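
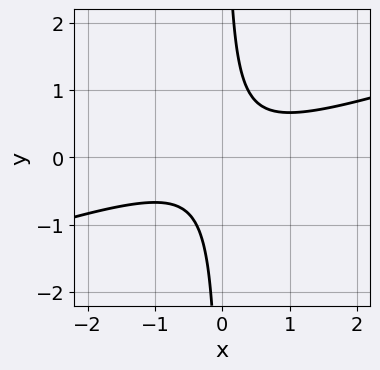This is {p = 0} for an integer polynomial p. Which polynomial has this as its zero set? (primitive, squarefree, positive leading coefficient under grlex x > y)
x^2 - 3*x*y + 1

First, deg p = 2. No degree-1 curve has this shape.
Then, from the axis intercepts and sections: it misses every integer gridline on the x-axis; the curve avoids every integer y-axis point in the box.
Finally, fitting integer coefficients to these (and the overall shape) gives p.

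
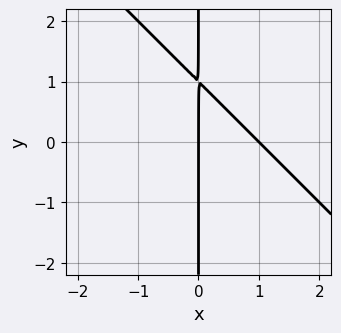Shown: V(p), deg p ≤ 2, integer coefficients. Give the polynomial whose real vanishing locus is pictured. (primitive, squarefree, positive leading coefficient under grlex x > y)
x^2 + x*y - x

The degree is 2 — no degree-1 curve has this shape.
From the axis intercepts and sections: among the integer gridlines, it crosses the x-axis at x ∈ {0, 1}; the visible y-axis segment lies entirely on the curve.
Fitting integer coefficients to these (and the overall shape) gives p.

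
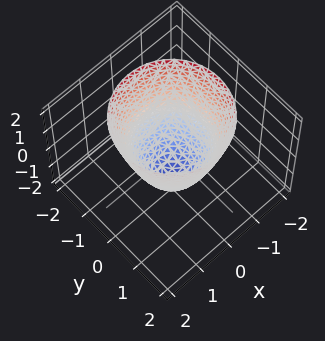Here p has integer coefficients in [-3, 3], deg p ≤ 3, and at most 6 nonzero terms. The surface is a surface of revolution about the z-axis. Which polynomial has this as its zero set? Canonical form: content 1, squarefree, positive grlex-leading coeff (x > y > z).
3*x^2 + 3*y^2 - 2*z - 3

First, deg p = 2. The shape is more complex than any degree-1 surface.
Next, symmetries: the z-axis is an axis of rotation, so x and y enter only as x² + y².
Next, reading off the gridlines: a circular section at z = -1 has radius between 0 and 1; among the integer gridlines, it crosses the x-axis at x ∈ {-1, 1}.
Finally, assembling these constraints gives the stated polynomial. Check: (0, 1, 0) on the y-axis lies on the surface, and p(0, 1, 0) = 0. ✓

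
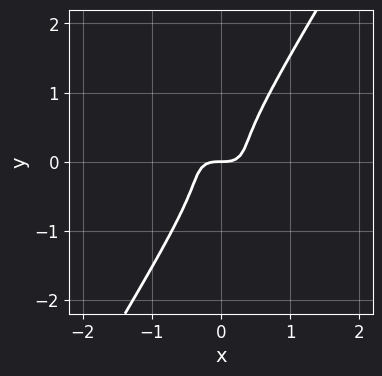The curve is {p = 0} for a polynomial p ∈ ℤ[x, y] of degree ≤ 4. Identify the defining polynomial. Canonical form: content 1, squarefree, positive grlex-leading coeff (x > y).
Degree: no degree-2 curve has this shape, so deg p = 3.
Checking where it meets the axes: one x-axis crossing is at x = 0; one y-axis crossing is at y = 0.
Solving for integer coefficients yields p as stated.

3*x^3 + 3*x^2*y + 2*x*y^2 - 3*y^3 - y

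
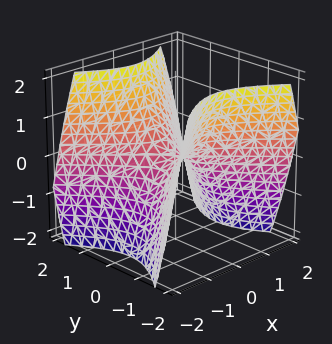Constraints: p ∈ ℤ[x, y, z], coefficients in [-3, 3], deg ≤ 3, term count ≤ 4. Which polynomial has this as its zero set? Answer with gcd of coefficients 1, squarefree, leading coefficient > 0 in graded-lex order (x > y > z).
1. The degree is 2 — a saddle surface; a quadric.
2. Symmetries: mirror symmetry y ↦ −y ⇒ only even powers of y; the x ↦ −x reflection is a symmetry, so x appears only in even powers.
3. From the visible intercepts: one x-axis crossing is at x = 0; one y-axis crossing is at y = 0; it crosses the z-axis at the gridline z = 0.
4. Matching integer coefficients to the picture gives p.

x^2 - y^2 + z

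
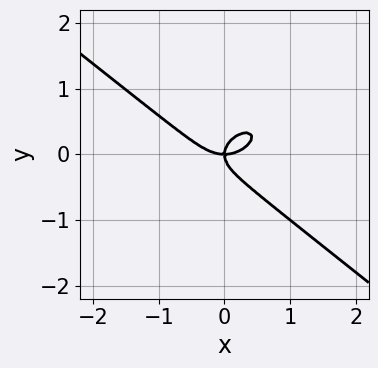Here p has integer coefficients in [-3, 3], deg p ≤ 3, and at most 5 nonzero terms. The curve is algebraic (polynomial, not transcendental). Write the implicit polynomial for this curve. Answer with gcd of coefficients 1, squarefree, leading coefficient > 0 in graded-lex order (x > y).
The degree is 3 — a generic line meets the curve in up to 3 points.
Against the integer gridlines: it crosses the y-axis at the gridline y = 0; it crosses the x-axis at the gridline x = 0.
Together with the visible shape, these determine p as stated.

x^3 + 2*y^3 - x*y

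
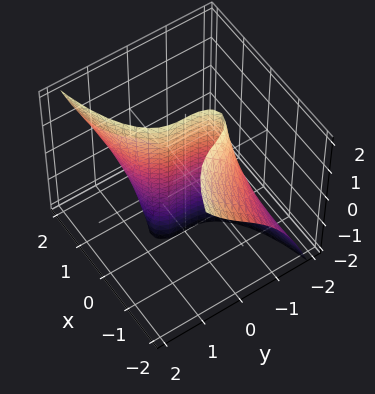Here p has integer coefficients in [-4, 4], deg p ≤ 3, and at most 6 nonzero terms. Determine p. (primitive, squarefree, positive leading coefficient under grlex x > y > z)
First, degree: no degree-2 surface has this shape, so deg p = 3.
Then, from the visible intercepts: it meets the y-axis at y = 0 (among the integer gridlines); it meets the x-axis at x = 0 (among the integer gridlines); the visible z-axis segment lies entirely on the surface.
Finally, these observations pin down the coefficients.

x^2*y - x^2*z + y^3 - 2*x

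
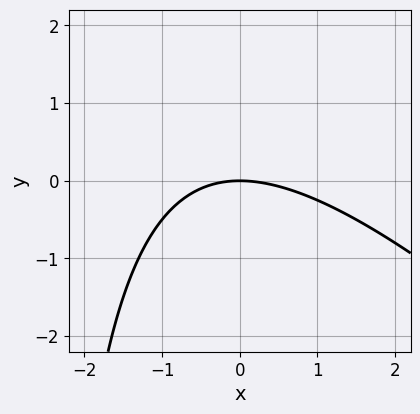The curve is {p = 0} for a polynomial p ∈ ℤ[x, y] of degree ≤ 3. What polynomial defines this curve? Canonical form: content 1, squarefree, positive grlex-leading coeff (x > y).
Degree: a generic line meets the curve in up to 2 points, so deg p = 2.
From the axis intercepts and sections: it meets the x-axis at x = 0 (among the integer gridlines); it meets the y-axis at y = 0 (among the integer gridlines).
Putting this together gives p.

x^2 + x*y + 3*y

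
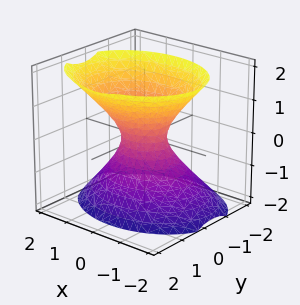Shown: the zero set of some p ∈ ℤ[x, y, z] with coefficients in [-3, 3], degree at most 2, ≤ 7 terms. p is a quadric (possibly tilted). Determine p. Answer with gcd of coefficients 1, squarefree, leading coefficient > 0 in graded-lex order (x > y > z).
Degree: the shape is more complex than any degree-1 surface, so deg p = 2.
Checking where it meets the axes: no z-intercept at any integer in the box.
Putting this together gives p.

2*x^2 + 3*y^2 - y*z - 2*z^2 - 1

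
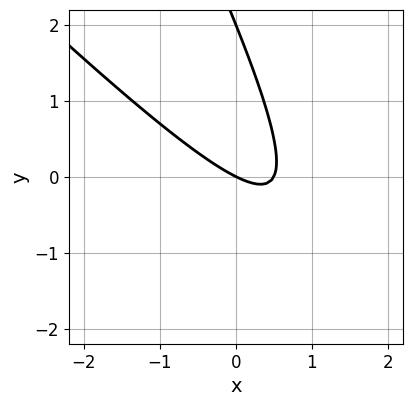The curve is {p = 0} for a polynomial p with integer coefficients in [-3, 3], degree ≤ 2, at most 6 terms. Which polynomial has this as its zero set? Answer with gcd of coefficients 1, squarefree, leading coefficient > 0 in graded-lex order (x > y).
deg p = 2.
From the axis intercepts and sections: it crosses the x-axis at the gridline x = 0; the y-axis gridline crossings are at y ∈ {0, 2}.
Together with the visible shape, these determine p as stated.

2*x^2 + 3*x*y + y^2 - x - 2*y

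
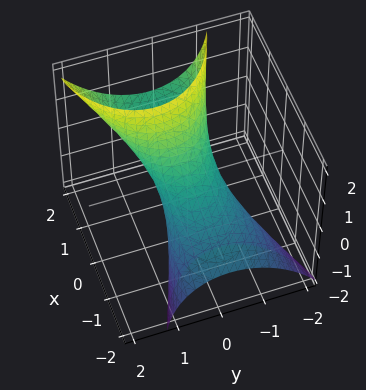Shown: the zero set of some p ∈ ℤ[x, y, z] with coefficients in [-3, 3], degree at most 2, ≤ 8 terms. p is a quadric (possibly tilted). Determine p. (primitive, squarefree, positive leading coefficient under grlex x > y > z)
Degree: the shape is more complex than any degree-1 surface, so deg p = 2.
From the visible intercepts: among the integer gridlines, it crosses the z-axis at z ∈ {-1, 1}; among the integer gridlines, it crosses the x-axis at x ∈ {-1, 1}.
Together with the visible shape, these determine p as stated.

x^2 - 3*x*z + 2*y^2 - y*z + z^2 - 1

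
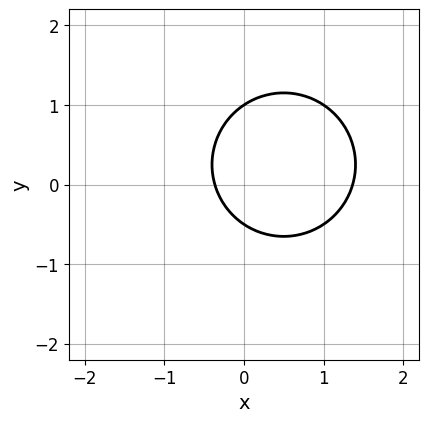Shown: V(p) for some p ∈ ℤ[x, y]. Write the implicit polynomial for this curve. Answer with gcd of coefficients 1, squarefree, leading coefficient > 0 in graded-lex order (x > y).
1. The degree is 2 — no degree-1 curve has this shape.
2. From the visible intercepts: it meets the y-axis at y = 1 (among the integer gridlines).
3. Assembling these constraints gives the stated polynomial.

2*x^2 + 2*y^2 - 2*x - y - 1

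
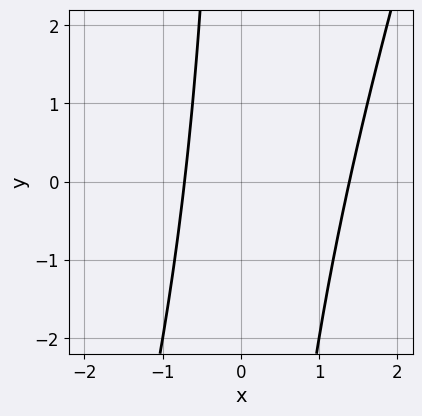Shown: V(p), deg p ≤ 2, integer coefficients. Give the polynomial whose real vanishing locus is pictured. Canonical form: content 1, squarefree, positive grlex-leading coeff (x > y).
1. The degree is 2 — no degree-1 curve has this shape.
2. From the visible intercepts: no y-intercept at any integer in the box.
3. Putting this together gives p.

3*x^2 - x*y - 2*x - 3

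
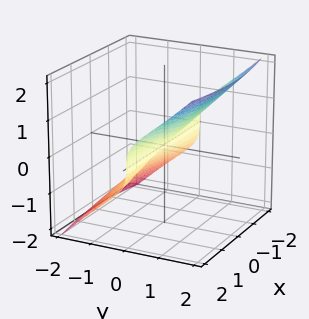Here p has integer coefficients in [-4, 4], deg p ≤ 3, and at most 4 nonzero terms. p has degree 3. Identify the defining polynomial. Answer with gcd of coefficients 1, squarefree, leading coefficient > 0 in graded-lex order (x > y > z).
(a) deg p = 3.
(b) Against the integer gridlines: the visible x-axis segment lies entirely on the surface; one z-axis crossing is at z = 0; it crosses the y-axis at the gridline y = 0.
(c) Solving for integer coefficients yields p as stated.

x^2*y + 3*y^3 - 3*z^3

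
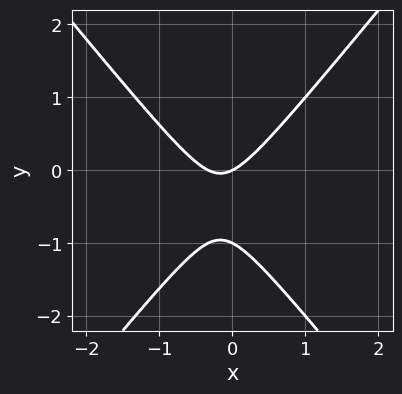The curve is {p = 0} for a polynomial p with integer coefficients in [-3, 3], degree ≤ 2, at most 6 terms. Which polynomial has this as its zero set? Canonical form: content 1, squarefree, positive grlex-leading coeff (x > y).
deg p = 2. No degree-1 curve has this shape.
From the axis intercepts and sections: among the integer gridlines, it crosses the y-axis at y ∈ {-1, 0}; one x-axis crossing is at x = 0.
Matching integer coefficients to the picture gives p.

3*x^2 - 2*y^2 + x - 2*y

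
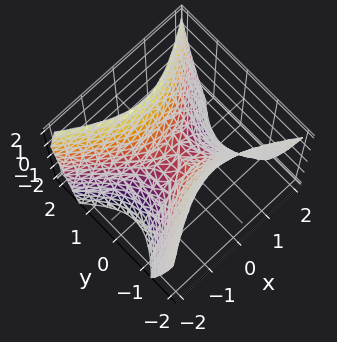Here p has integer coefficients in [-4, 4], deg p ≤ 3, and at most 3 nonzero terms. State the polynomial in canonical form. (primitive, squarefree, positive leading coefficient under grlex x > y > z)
First, the degree is 2 — a saddle surface; a quadric.
Then, symmetries: the y ↦ −y reflection is a symmetry, so y appears only in even powers; the x ↦ −x reflection is a symmetry, so x appears only in even powers.
Next, reading off the gridlines: it meets the x-axis at x = 0 (among the integer gridlines); it crosses the z-axis at the gridline z = 0; it crosses the y-axis at the gridline y = 0.
Finally, putting this together gives p.

2*x^2 - 3*y^2 + 2*z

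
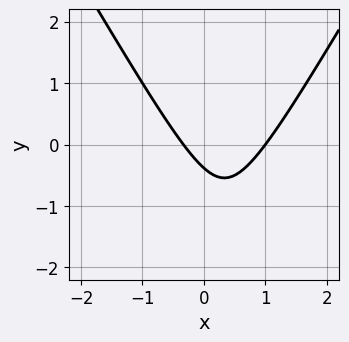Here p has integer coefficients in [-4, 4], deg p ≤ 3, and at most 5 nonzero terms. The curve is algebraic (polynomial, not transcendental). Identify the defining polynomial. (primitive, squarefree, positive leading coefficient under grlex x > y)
3*x^2 - y^2 - 2*x - 3*y - 1

The degree is 2 — a generic line meets the curve in up to 2 points.
Observable constraints: it crosses the x-axis at the gridline x = 1.
The integer polynomial consistent with all of this is the stated p.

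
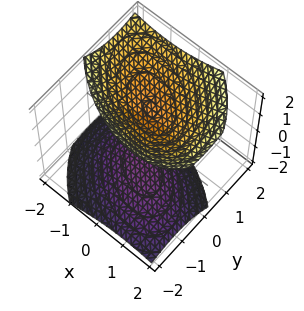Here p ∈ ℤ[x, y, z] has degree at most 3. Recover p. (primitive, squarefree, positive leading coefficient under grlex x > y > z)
There are 2 components. They look like related sheets of one shape, so recover p as a whole.
The degree is 2 — no degree-1 surface has this shape.
From the axis intercepts and sections: it misses every integer gridline on the y-axis; the z-axis gridline crossings are at z ∈ {-1, 1}; no x-intercept at any integer in the box.
Matching integer coefficients to the picture gives p.

2*x^2 + 2*x*y + 3*y^2 - 2*y*z - 3*z^2 + 3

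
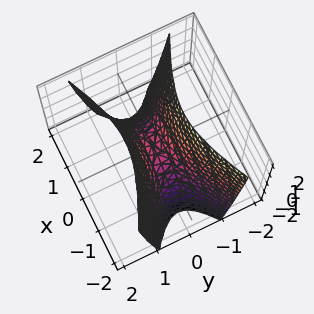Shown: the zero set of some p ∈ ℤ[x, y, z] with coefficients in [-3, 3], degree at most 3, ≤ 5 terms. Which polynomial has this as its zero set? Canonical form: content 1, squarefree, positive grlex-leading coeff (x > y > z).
(a) The degree is 2 — a saddle surface; a quadric.
(b) Symmetries: the y ↦ −y reflection is a symmetry, so y appears only in even powers; it's symmetric under x → −x, forcing even powers of x.
(c) Checking where it meets the axes: it crosses the x-axis at the gridline x = 0; it crosses the y-axis at the gridline y = 0.
(d) Putting this together gives p.

x^2 - 3*y^2 + z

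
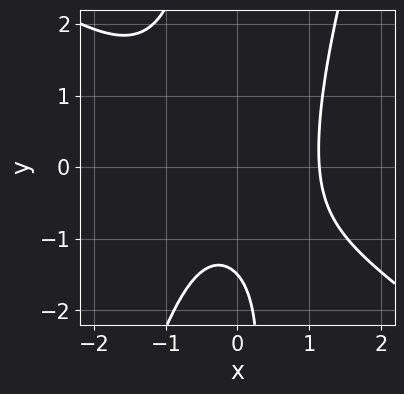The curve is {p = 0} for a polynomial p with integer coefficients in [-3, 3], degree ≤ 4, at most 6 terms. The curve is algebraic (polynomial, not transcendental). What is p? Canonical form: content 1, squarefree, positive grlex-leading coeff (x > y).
2*x^3 + 2*x^2*y - x*y^2 - 2*y - 3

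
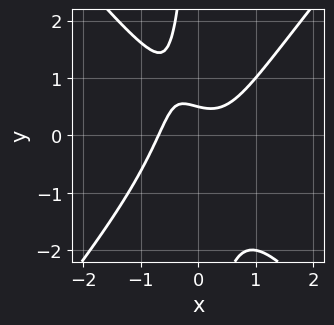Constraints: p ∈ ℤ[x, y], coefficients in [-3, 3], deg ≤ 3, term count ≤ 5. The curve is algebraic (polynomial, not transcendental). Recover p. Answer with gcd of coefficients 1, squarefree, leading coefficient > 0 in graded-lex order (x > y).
3*x^3 - 2*x*y^2 - 2*y + 1

1. The degree is 3 — a generic line meets the curve in up to 3 points.
2. Matching integer coefficients to the picture gives p.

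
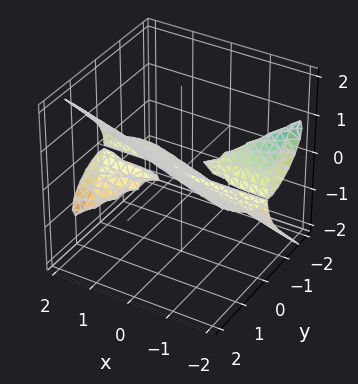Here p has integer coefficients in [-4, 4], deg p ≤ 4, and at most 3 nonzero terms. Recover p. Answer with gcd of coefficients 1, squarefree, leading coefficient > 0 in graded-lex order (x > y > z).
3*x*y*z + 2*y^3 - 3*z^3

(a) There are 3 components.
(b) deg p = 3.
(c) Checking where it meets the axes: it crosses the z-axis at the gridline z = 0; it meets the y-axis at y = 0 (among the integer gridlines); the visible x-axis segment lies entirely on the surface.
(d) Assembling these constraints gives the stated polynomial.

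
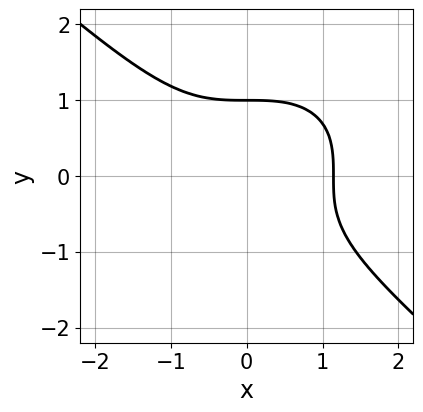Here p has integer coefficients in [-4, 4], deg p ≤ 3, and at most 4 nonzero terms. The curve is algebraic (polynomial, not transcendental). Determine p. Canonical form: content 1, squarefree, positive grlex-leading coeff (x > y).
(a) The degree is 3 — the shape is more complex than any degree-2 curve.
(b) Observable constraints: it meets the y-axis at y = 1 (among the integer gridlines).
(c) Fitting integer coefficients to these (and the overall shape) gives p.

2*x^3 + 3*y^3 - 3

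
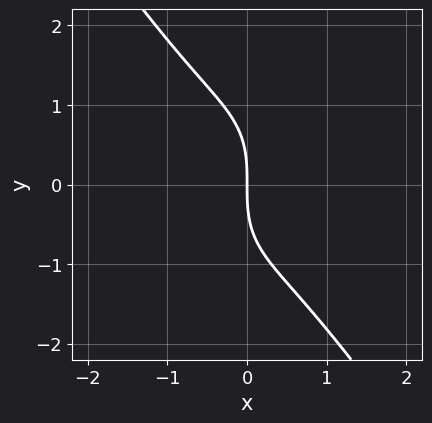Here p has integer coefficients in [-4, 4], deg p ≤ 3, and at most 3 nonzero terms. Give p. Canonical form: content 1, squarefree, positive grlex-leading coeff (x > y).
First, degree: no degree-2 curve has this shape, so deg p = 3.
Next, reading off the gridlines: it crosses the y-axis at the gridline y = 0; it meets the x-axis at x = 0 (among the integer gridlines).
Finally, these observations pin down the coefficients.

3*x^3 + y^3 + 3*x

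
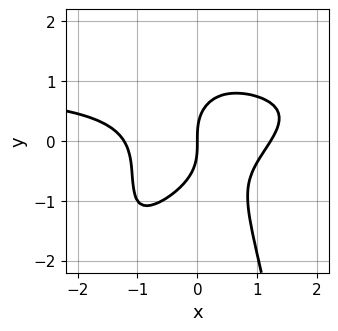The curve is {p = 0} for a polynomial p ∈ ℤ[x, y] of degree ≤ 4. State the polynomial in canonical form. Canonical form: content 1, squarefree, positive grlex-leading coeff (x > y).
2*x^3*y - 3*x^2*y^2 - 2*x^3 - 2*y^3 + 3*x

First, degree: the shape is more complex than any degree-3 curve, so deg p = 4.
Next, against the integer gridlines: one x-axis crossing is at x = 0; it crosses the y-axis at the gridline y = 0.
Finally, these observations pin down the coefficients.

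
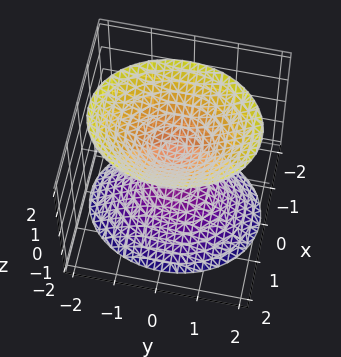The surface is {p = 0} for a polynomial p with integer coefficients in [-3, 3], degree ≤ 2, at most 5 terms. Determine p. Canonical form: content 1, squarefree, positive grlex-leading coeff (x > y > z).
3*x^2 + 2*y^2 - 2*z^2 + 1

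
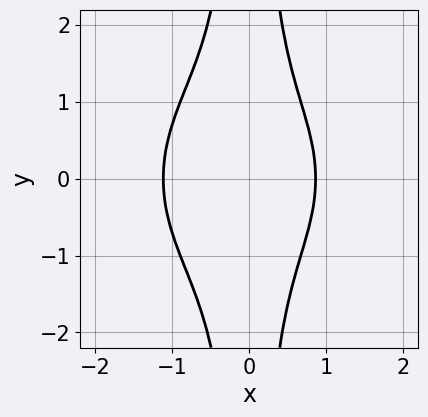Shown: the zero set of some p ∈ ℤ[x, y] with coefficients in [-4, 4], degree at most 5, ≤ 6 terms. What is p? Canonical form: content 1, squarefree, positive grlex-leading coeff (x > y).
(a) deg p = 4.
(b) Symmetries: mirror symmetry y ↦ −y ⇒ only even powers of y.
(c) Against the integer gridlines: no y-intercept at any integer in the box.
(d) These observations pin down the coefficients.

2*x^4 + 2*x^2*y^2 + x - 2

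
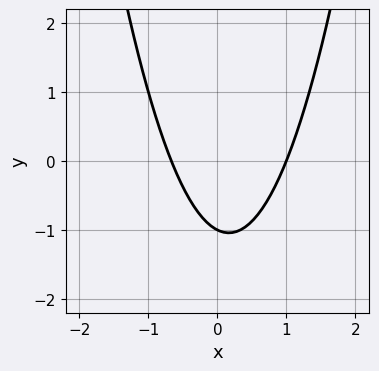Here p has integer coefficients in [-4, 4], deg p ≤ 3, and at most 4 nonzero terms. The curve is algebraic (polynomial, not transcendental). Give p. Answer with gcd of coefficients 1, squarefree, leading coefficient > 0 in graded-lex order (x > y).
deg p = 2. No degree-1 curve has this shape.
Checking where it meets the axes: one x-axis crossing is at x = 1; it meets the y-axis at y = -1 (among the integer gridlines).
Solving for integer coefficients yields p as stated.

3*x^2 - x - 2*y - 2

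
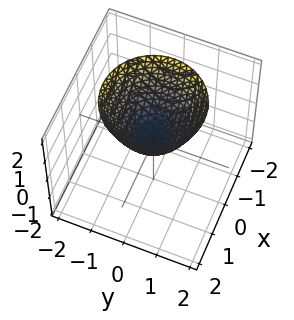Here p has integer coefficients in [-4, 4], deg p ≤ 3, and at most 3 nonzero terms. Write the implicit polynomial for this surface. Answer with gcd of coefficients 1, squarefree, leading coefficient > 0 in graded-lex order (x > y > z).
First, deg p = 2. A paraboloid; a quadric.
Then, symmetries: rotational symmetry about the z-axis ⇒ p depends on x, y only through x² + y².
Next, observable constraints: it meets the x-axis at x = 0 (among the integer gridlines); a circular section at z = 2 has radius between 1 and 2.
Finally, solving for integer coefficients yields p as stated.

x^2 + y^2 - z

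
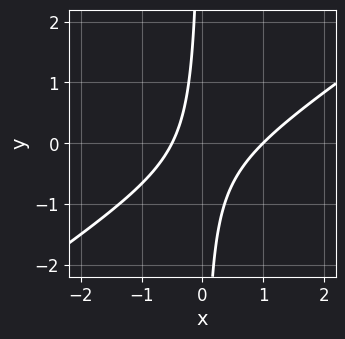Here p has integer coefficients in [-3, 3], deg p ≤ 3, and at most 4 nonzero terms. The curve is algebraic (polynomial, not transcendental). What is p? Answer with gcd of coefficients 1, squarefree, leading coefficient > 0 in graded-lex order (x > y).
2*x^2 - 3*x*y - x - 1

Degree: no degree-1 curve has this shape, so deg p = 2.
From the visible intercepts: it misses every integer gridline on the y-axis; one x-axis crossing is at x = 1.
These observations pin down the coefficients.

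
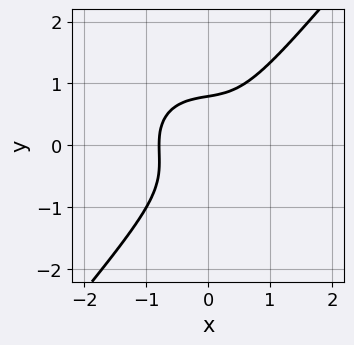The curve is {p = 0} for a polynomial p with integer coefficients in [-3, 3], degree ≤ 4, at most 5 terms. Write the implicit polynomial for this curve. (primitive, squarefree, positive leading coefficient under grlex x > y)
The degree is 3 — no degree-2 curve has this shape.
Putting this together gives p.

2*x^3 + x*y^2 - 2*y^3 + 1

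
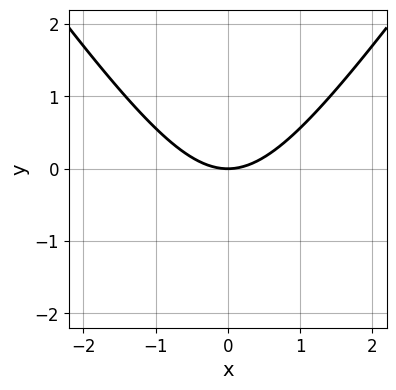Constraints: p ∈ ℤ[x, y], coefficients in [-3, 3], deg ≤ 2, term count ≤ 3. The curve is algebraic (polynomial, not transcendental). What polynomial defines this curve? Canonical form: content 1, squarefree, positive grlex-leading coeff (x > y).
2*x^2 - y^2 - 3*y

(a) Degree: no degree-1 curve has this shape, so deg p = 2.
(b) Symmetries: mirror symmetry x ↦ −x ⇒ only even powers of x.
(c) Checking where it meets the axes: one y-axis crossing is at y = 0; it crosses the x-axis at the gridline x = 0.
(d) These observations pin down the coefficients.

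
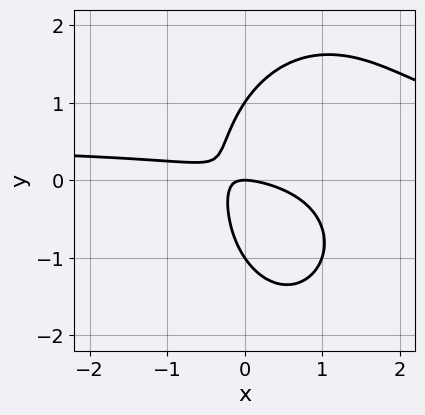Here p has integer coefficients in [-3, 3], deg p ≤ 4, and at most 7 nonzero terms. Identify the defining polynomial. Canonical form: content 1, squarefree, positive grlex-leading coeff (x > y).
2*x^2*y + y^3 - x^2 - 3*x*y - y

The degree is 3 — the shape is more complex than any degree-2 curve.
Against the integer gridlines: among the integer gridlines, it crosses the y-axis at y ∈ {-1, 0, 1}; it meets the x-axis at x = 0 (among the integer gridlines).
Together with the visible shape, these determine p as stated.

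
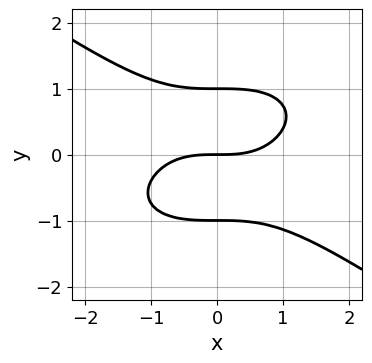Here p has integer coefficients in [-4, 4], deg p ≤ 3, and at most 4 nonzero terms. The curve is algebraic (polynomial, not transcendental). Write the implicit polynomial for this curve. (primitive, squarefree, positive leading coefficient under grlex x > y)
x^3 + 3*y^3 - 3*y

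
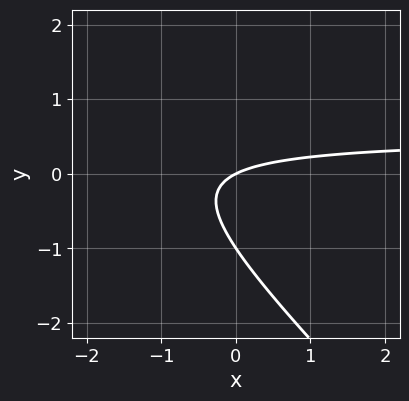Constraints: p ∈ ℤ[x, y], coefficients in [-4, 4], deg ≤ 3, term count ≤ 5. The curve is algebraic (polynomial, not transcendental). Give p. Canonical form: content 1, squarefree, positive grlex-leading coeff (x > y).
2*x*y + 2*y^2 - x + 2*y

First, degree: the shape is more complex than any degree-1 curve, so deg p = 2.
Next, observable constraints: it meets the x-axis at x = 0 (among the integer gridlines); the y-axis gridline crossings are at y ∈ {-1, 0}.
Finally, these observations pin down the coefficients.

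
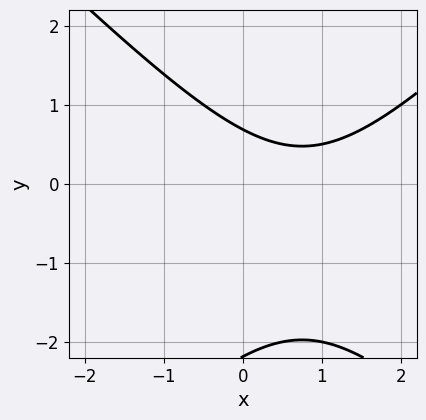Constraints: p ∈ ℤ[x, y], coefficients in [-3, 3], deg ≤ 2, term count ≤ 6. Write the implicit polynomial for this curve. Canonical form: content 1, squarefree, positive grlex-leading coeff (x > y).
(a) The degree is 2 — the shape is more complex than any degree-1 curve.
(b) Checking where it meets the axes: the curve avoids every integer x-axis point in the box.
(c) Solving for integer coefficients yields p as stated.

2*x^2 - 2*y^2 - 3*x - 3*y + 3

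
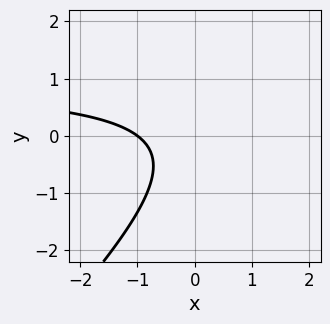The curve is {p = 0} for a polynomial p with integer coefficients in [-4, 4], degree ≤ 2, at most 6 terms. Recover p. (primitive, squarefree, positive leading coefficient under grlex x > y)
3*x*y - 3*y^2 - 3*x - y - 3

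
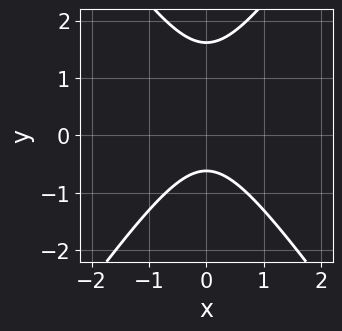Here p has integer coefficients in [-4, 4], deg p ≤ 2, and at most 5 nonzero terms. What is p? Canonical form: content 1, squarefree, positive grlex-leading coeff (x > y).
First, deg p = 2. The shape is more complex than any degree-1 curve.
Then, symmetries: it's symmetric under x → −x, forcing even powers of x.
Next, against the integer gridlines: no x-intercept at any integer in the box.
Finally, fitting integer coefficients to these (and the overall shape) gives p.

2*x^2 - y^2 + y + 1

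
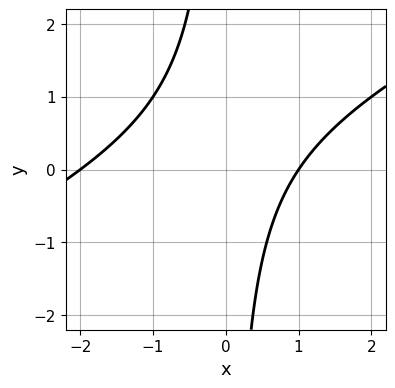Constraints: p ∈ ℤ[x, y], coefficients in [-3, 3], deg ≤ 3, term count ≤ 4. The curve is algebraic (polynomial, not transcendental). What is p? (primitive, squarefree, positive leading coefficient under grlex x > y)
x^2 - 2*x*y + x - 2

1. The degree is 2 — a generic line meets the curve in up to 2 points.
2. Observable constraints: no y-intercept at any integer in the box; among the integer gridlines, it crosses the x-axis at x ∈ {-2, 1}.
3. These observations pin down the coefficients.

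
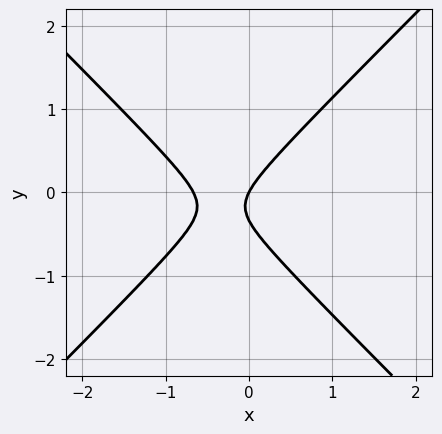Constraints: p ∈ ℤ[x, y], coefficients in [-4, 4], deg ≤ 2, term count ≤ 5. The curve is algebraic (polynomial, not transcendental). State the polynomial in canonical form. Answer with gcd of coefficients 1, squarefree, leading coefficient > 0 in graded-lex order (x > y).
3*x^2 - 3*y^2 + 2*x - y

First, deg p = 2. The shape is more complex than any degree-1 curve.
Then, observable constraints: it meets the y-axis at y = 0 (among the integer gridlines); it crosses the x-axis at the gridline x = 0.
Finally, assembling these constraints gives the stated polynomial.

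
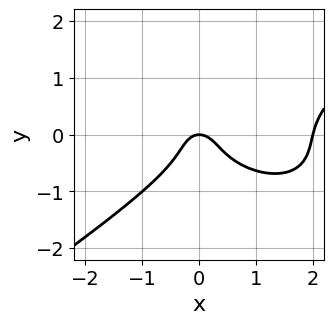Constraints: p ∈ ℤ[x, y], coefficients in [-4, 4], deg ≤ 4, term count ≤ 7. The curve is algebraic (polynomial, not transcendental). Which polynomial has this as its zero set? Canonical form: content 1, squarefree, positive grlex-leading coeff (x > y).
x^3 - 3*y^3 - 2*x^2 - y^2 - y

(a) The degree is 3 — a generic line meets the curve in up to 3 points.
(b) From the visible intercepts: it crosses the y-axis at the gridline y = 0; among the integer gridlines, it crosses the x-axis at x ∈ {0, 2}.
(c) Putting this together gives p.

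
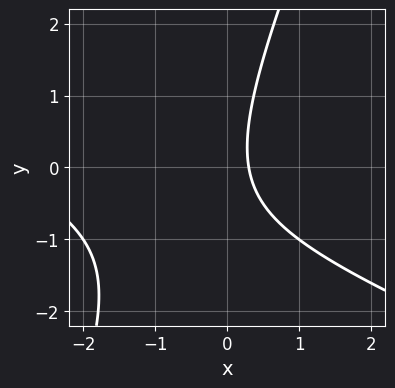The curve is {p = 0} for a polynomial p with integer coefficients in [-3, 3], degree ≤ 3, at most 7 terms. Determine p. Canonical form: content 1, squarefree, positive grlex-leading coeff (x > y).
(a) The degree is 2 — the shape is more complex than any degree-1 curve.
(b) Checking where it meets the axes: it misses every integer gridline on the y-axis.
(c) Matching integer coefficients to the picture gives p.

x^2 + 2*x*y - y^2 + 3*x - 1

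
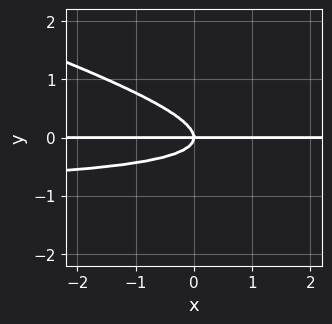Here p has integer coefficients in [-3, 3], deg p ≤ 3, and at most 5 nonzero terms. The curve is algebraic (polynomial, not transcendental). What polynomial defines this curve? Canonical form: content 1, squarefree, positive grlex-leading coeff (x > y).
1. The degree is 3 — a generic line meets the curve in up to 3 points.
2. From the axis intercepts and sections: the visible x-axis segment lies entirely on the curve; it crosses the y-axis at the gridline y = 0.
3. Assembling these constraints gives the stated polynomial.

x*y^2 + 3*y^3 + x*y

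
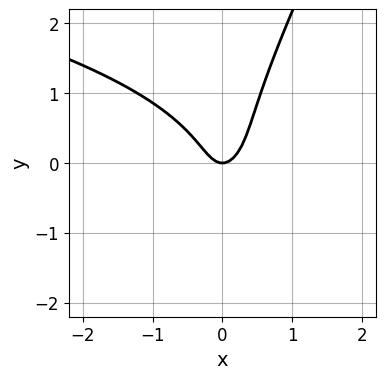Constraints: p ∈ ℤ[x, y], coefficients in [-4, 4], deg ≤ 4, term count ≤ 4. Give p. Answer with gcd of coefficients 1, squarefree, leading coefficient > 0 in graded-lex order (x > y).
1. The degree is 3 — a generic line meets the curve in up to 3 points.
2. From the visible intercepts: it crosses the y-axis at the gridline y = 0; it meets the x-axis at x = 0 (among the integer gridlines).
3. The integer polynomial consistent with all of this is the stated p.

2*x*y^2 - y^3 + 3*x^2 - y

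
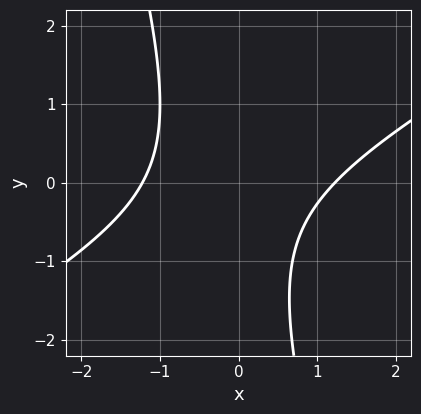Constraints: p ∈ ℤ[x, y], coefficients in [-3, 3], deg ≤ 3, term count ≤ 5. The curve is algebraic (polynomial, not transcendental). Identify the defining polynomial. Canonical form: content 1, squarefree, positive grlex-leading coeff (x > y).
2*x^2 - 3*x*y - y^2 - y - 3

1. deg p = 2. The shape is more complex than any degree-1 curve.
2. Checking where it meets the axes: the curve avoids every integer y-axis point in the box.
3. Putting this together gives p.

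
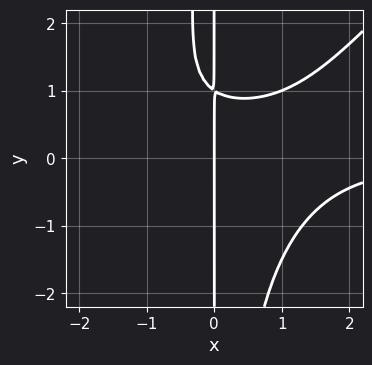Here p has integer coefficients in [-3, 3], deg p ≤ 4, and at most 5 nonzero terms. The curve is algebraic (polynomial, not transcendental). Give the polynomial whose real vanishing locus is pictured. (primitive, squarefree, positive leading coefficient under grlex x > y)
2*x^3*y - 2*x^2*y^2 - 3*x*y + 3*x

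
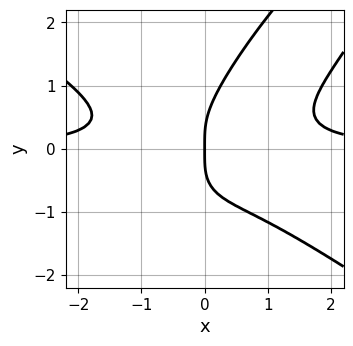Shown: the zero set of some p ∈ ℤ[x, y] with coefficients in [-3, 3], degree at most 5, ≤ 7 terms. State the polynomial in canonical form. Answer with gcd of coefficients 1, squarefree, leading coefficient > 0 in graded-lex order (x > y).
2*x^3*y - 3*x*y^3 + 2*y^4 - 3*x*y^2 - 2*x

First, the degree is 4 — a generic line meets the curve in up to 4 points.
Then, from the visible intercepts: it meets the x-axis at x = 0 (among the integer gridlines); it crosses the y-axis at the gridline y = 0.
Finally, fitting integer coefficients to these (and the overall shape) gives p.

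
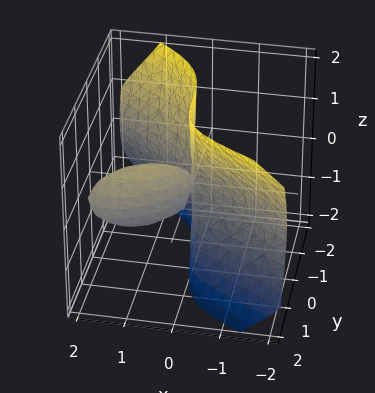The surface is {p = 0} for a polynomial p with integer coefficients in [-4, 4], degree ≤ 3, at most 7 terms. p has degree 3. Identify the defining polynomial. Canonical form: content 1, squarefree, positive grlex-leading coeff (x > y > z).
(a) The degree is 3 — the shape is more complex than any degree-2 surface.
(b) Observable constraints: the x-axis gridline crossings are at x ∈ {0, 1}; the visible z-axis segment lies entirely on the surface.
(c) Fitting integer coefficients to these (and the overall shape) gives p.

x^3 + 3*x*z^2 + 2*y^3 - x^2 - 3*x*y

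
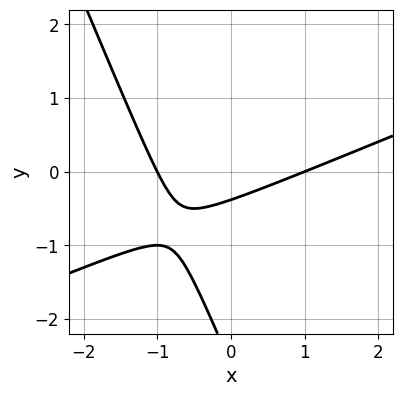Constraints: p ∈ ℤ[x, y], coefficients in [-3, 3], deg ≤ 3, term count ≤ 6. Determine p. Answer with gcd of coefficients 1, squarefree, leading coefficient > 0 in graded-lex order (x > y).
x^2 - 2*x*y - y^2 - 3*y - 1

1. Degree: the shape is more complex than any degree-1 curve, so deg p = 2.
2. Reading off the gridlines: the x-axis gridline crossings are at x ∈ {-1, 1}.
3. Solving for integer coefficients yields p as stated.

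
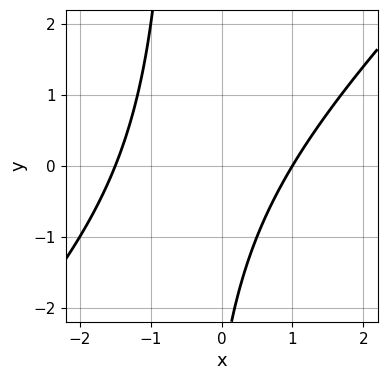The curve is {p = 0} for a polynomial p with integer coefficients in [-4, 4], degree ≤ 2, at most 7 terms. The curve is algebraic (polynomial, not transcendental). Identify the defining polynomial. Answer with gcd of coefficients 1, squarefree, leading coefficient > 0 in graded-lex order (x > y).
2*x^2 - 2*x*y + x - y - 3

(a) deg p = 2.
(b) Checking where it meets the axes: the curve avoids every integer y-axis point in the box; it crosses the x-axis at the gridline x = 1.
(c) The integer polynomial consistent with all of this is the stated p.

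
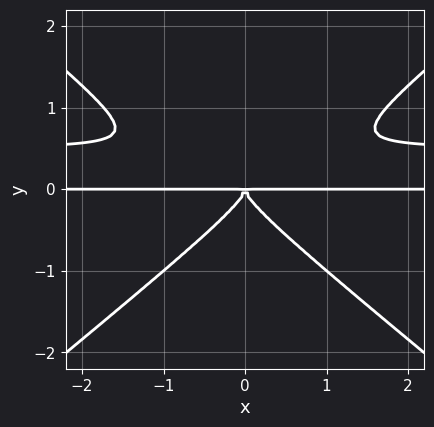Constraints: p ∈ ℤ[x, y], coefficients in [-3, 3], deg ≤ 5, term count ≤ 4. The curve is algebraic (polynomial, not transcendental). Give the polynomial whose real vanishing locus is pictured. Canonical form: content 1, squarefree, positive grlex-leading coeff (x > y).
2*x^2*y^2 - 3*y^4 - x^2*y

deg p = 4. No degree-3 curve has this shape.
Symmetries: the x ↦ −x reflection is a symmetry, so x appears only in even powers.
Checking where it meets the axes: the visible x-axis segment lies entirely on the curve.
Together with the visible shape, these determine p as stated.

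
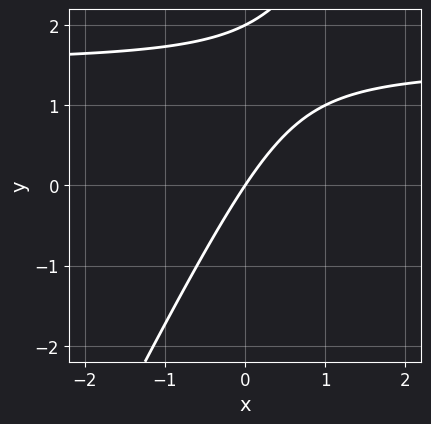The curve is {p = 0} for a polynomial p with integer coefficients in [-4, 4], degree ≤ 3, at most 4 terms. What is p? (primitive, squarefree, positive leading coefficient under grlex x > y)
2*x*y - y^2 - 3*x + 2*y

(a) deg p = 2. A generic line meets the curve in up to 2 points.
(b) Observable constraints: it crosses the x-axis at the gridline x = 0; the y-axis gridline crossings are at y ∈ {0, 2}.
(c) Putting this together gives p.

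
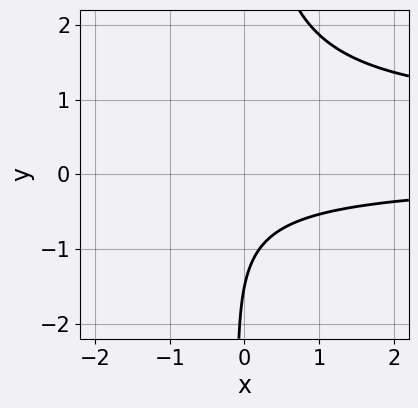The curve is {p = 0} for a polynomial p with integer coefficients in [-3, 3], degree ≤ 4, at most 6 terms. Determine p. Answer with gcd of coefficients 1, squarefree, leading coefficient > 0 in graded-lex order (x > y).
(a) Degree: a generic line meets the curve in up to 3 points, so deg p = 3.
(b) Against the integer gridlines: it misses every integer gridline on the x-axis.
(c) These observations pin down the coefficients.

3*x*y^2 - 2*x*y - 2*y - 3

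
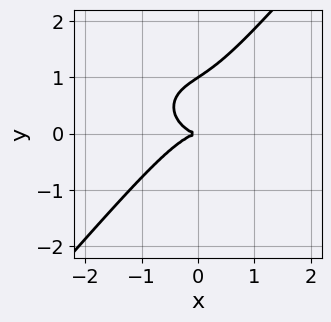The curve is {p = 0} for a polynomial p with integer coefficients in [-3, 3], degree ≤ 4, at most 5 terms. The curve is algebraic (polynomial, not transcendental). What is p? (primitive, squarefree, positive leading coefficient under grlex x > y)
2*x^3 + 2*x*y^2 - 3*y^3 + 3*y^2

The degree is 3 — no degree-2 curve has this shape.
Against the integer gridlines: among the integer gridlines, it crosses the y-axis at y ∈ {0, 1}; one x-axis crossing is at x = 0.
Assembling these constraints gives the stated polynomial.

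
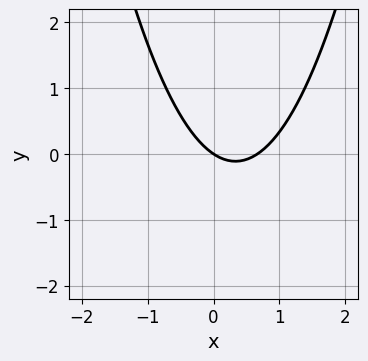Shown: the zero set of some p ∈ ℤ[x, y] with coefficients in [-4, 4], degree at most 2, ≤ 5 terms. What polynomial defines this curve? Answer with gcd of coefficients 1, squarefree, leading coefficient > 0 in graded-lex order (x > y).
First, degree: a generic line meets the curve in up to 2 points, so deg p = 2.
Next, from the axis intercepts and sections: one x-axis crossing is at x = 0; it crosses the y-axis at the gridline y = 0.
Finally, matching integer coefficients to the picture gives p.

3*x^2 - 2*x - 3*y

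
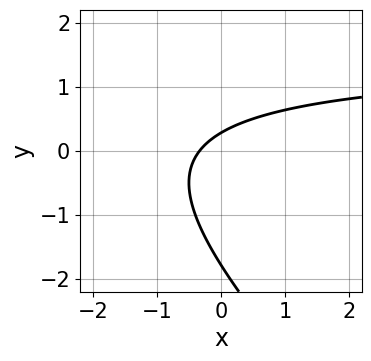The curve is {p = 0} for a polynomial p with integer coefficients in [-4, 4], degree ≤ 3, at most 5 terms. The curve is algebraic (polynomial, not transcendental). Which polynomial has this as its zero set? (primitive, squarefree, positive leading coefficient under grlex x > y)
First, degree: a generic line meets the curve in up to 2 points, so deg p = 2.
Finally, putting this together gives p.

2*x*y + 2*y^2 - 3*x + 3*y - 1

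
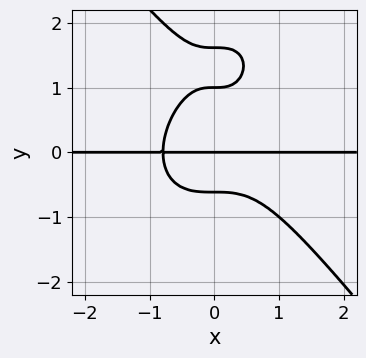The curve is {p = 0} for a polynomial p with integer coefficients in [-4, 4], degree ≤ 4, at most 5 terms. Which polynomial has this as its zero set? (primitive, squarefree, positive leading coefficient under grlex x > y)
2*x^3*y + y^4 - 2*y^3 + y

(a) Degree: no degree-3 curve has this shape, so deg p = 4.
(b) Reading off the gridlines: the y-axis gridline crossings are at y ∈ {0, 1}; the visible x-axis segment lies entirely on the curve.
(c) Matching integer coefficients to the picture gives p.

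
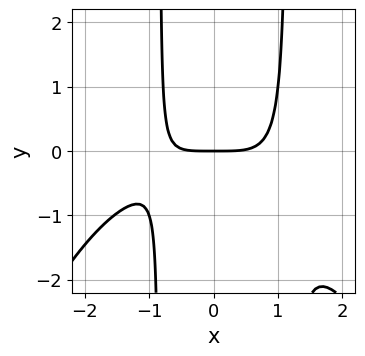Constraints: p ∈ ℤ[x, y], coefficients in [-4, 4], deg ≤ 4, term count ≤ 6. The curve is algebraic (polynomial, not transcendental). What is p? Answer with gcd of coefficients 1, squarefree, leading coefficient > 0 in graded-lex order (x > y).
x^4 + 3*x^2*y - x*y - 3*y

First, degree: the shape is more complex than any degree-3 curve, so deg p = 4.
Then, observable constraints: one x-axis crossing is at x = 0; it crosses the y-axis at the gridline y = 0.
Finally, solving for integer coefficients yields p as stated.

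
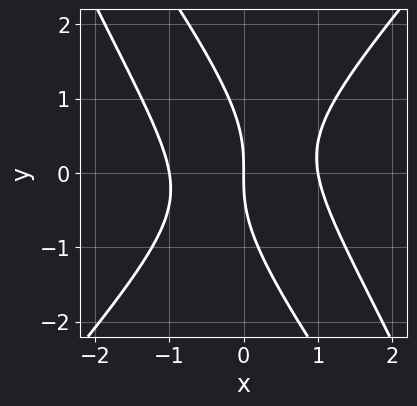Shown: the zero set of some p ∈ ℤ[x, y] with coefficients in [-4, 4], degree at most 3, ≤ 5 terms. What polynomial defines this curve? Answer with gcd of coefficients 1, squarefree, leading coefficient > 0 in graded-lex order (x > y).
3*x^3 + x^2*y - 2*x*y^2 - y^3 - 3*x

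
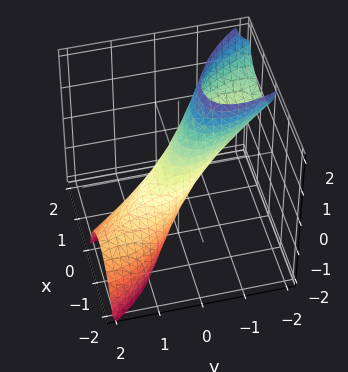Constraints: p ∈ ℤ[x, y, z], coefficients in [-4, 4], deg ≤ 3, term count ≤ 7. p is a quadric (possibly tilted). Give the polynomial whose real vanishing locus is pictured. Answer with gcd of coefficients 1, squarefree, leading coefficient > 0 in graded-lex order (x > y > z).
3*x^2 + 3*x*y + 2*y^2 + 3*y*z + z^2 - 1

deg p = 2. The shape is more complex than any degree-1 surface.
From the axis intercepts and sections: the z-axis gridline crossings are at z ∈ {-1, 1}.
Assembling these constraints gives the stated polynomial.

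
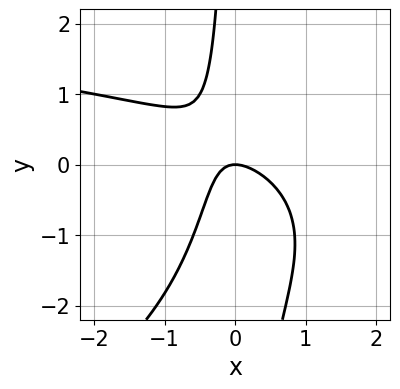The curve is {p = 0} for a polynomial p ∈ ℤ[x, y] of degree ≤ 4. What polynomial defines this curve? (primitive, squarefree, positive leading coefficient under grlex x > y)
(a) The degree is 3 — a generic line meets the curve in up to 3 points.
(b) From the visible intercepts: it crosses the x-axis at the gridline x = 0; it meets the y-axis at y = 0 (among the integer gridlines).
(c) The integer polynomial consistent with all of this is the stated p.

x^2*y - 2*x*y^2 - 3*x^2 - 3*x*y - 2*y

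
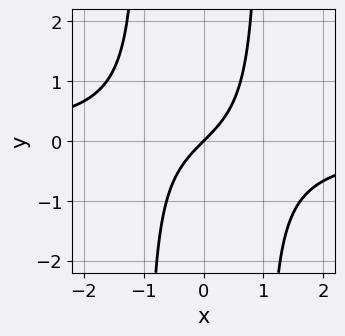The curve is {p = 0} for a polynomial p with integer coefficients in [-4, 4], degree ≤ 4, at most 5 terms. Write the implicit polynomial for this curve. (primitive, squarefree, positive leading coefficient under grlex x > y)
The degree is 3 — no degree-2 curve has this shape.
Reading off the gridlines: one y-axis crossing is at y = 0; it crosses the x-axis at the gridline x = 0.
Assembling these constraints gives the stated polynomial.

x^2*y + x - y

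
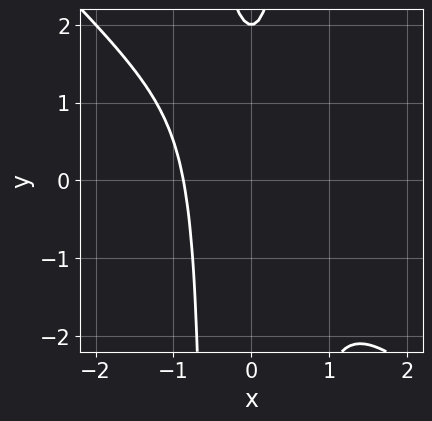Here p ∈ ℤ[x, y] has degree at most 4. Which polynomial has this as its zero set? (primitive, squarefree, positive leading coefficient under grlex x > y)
(a) The degree is 3 — no degree-2 curve has this shape.
(b) From the visible intercepts: one y-axis crossing is at y = 2.
(c) Together with the visible shape, these determine p as stated.

3*x^3 + 3*x^2*y - y + 2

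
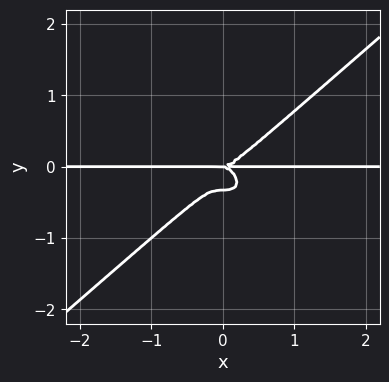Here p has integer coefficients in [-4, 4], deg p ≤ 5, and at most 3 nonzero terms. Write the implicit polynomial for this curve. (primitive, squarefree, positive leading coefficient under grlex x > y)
(a) The degree is 4 — a generic line meets the curve in up to 4 points.
(b) Checking where it meets the axes: every point of the x-axis in the box is on the curve; it meets the y-axis at y = 0 (among the integer gridlines).
(c) Matching integer coefficients to the picture gives p.

2*x^3*y - 3*y^4 - y^3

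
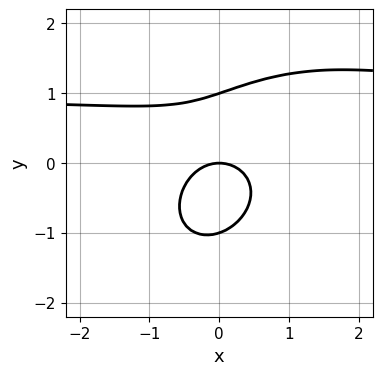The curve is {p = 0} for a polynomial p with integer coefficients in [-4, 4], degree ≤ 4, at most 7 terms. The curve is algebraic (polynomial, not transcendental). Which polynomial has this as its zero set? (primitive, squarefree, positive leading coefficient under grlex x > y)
First, the degree is 3 — a generic line meets the curve in up to 3 points.
Next, from the visible intercepts: it meets the x-axis at x = 0 (among the integer gridlines); among the integer gridlines, it crosses the y-axis at y ∈ {-1, 0, 1}.
Finally, matching integer coefficients to the picture gives p.

3*x^2*y - 2*x*y^2 + 3*y^3 - 3*x^2 - 3*y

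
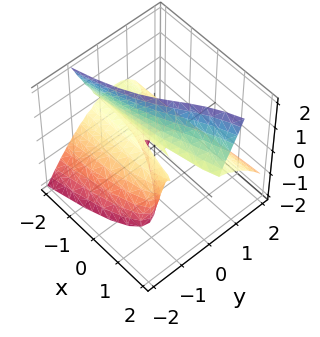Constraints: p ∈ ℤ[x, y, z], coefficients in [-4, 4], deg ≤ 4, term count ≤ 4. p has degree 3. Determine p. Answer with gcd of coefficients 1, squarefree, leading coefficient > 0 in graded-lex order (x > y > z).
First, the degree is 3 — no degree-2 surface has this shape.
Then, against the integer gridlines: the visible z-axis segment lies entirely on the surface; it crosses the y-axis at the gridline y = 1; every point of the x-axis in the box is on the surface.
Finally, these observations pin down the coefficients.

x*z^2 - 2*y^3 + 2*y^2 - 3*y*z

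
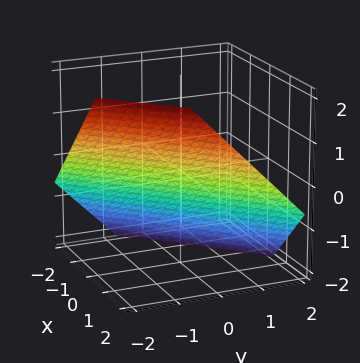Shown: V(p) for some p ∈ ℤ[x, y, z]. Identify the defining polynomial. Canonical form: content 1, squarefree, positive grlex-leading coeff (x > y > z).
(a) deg p = 1.
(b) The integer polynomial consistent with all of this is the stated p.

3*x - 3*y - 3*z - 2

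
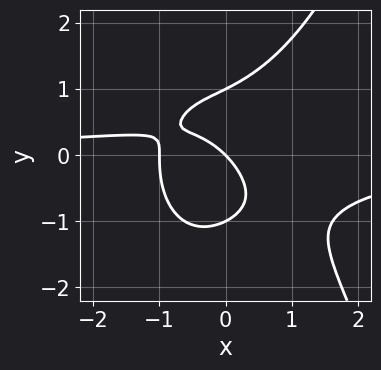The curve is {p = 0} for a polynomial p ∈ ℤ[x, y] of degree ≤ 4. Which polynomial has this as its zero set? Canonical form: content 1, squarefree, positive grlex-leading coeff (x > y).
x^3*y - y^3 + x^2 + x + y

1. deg p = 4. The shape is more complex than any degree-3 curve.
2. Against the integer gridlines: among the integer gridlines, it crosses the y-axis at y ∈ {-1, 0, 1}; among the integer gridlines, it crosses the x-axis at x ∈ {-1, 0}.
3. Solving for integer coefficients yields p as stated.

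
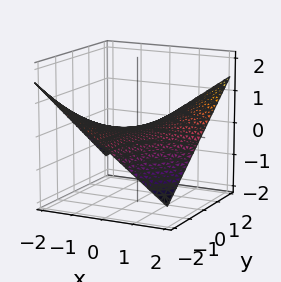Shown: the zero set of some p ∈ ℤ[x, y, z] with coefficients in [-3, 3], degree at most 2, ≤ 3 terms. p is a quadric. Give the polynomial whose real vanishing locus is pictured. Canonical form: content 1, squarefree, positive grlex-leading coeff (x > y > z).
x*y - 3*z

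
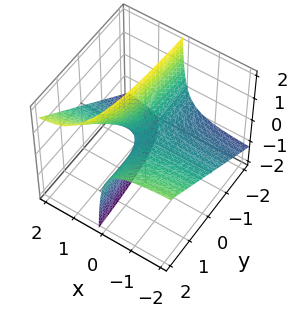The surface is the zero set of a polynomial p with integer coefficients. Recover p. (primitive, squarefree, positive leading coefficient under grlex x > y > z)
First, degree: no degree-1 surface has this shape, so deg p = 2.
Next, from the axis intercepts and sections: the visible x-axis segment lies entirely on the surface; the visible y-axis segment lies entirely on the surface; it meets the z-axis at z = 0 (among the integer gridlines).
Finally, solving for integer coefficients yields p as stated.

2*x*y - 3*x*z + z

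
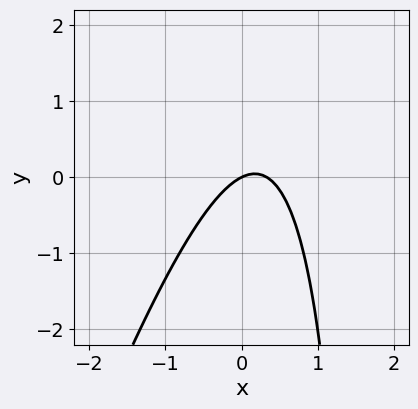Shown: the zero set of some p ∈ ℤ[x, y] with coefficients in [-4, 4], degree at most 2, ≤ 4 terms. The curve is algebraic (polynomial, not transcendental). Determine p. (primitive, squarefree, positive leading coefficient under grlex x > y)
3*x^2 - x*y - x + 2*y

The degree is 2 — no degree-1 curve has this shape.
From the visible intercepts: one y-axis crossing is at y = 0; it crosses the x-axis at the gridline x = 0.
The integer polynomial consistent with all of this is the stated p.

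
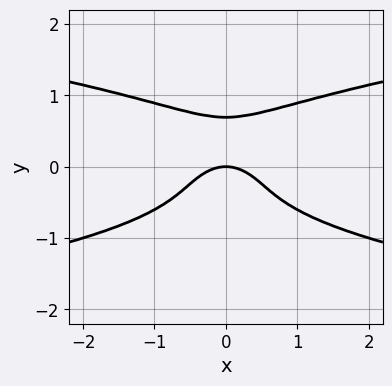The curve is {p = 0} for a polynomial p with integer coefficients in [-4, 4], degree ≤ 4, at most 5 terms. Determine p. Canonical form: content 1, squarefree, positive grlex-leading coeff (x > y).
First, deg p = 4. A generic line meets the curve in up to 4 points.
Then, symmetries: the x ↦ −x reflection is a symmetry, so x appears only in even powers.
Next, reading off the gridlines: it crosses the y-axis at the gridline y = 0; it crosses the x-axis at the gridline x = 0.
Finally, together with the visible shape, these determine p as stated.

3*y^4 - x^2 - y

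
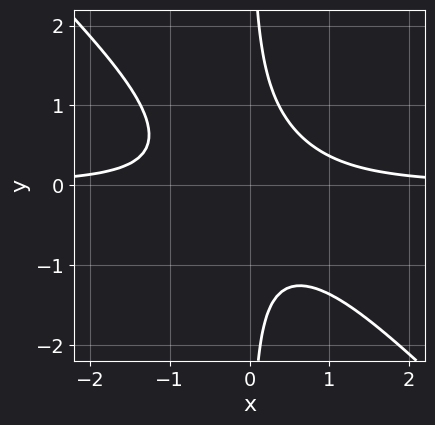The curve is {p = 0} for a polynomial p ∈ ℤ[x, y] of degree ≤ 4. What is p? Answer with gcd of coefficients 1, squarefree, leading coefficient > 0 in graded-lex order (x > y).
2*x^2*y + 2*x*y^2 - 1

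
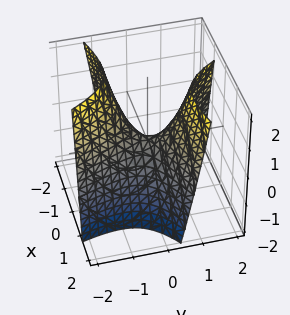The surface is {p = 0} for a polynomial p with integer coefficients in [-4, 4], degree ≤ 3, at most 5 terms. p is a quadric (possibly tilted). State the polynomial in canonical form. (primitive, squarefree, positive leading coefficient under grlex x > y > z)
x^2 - 2*x*y - y^2 + z

1. deg p = 2. The shape is more complex than any degree-1 surface.
2. Reading off the gridlines: one z-axis crossing is at z = 0; one x-axis crossing is at x = 0; it crosses the y-axis at the gridline y = 0.
3. Putting this together gives p.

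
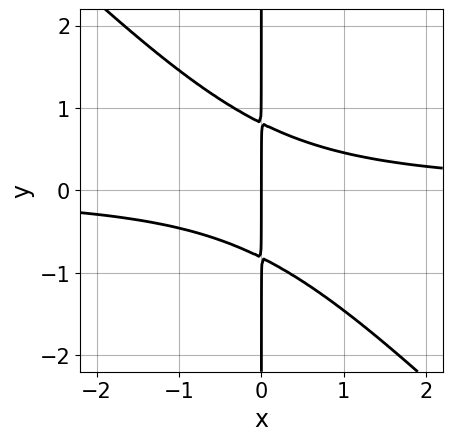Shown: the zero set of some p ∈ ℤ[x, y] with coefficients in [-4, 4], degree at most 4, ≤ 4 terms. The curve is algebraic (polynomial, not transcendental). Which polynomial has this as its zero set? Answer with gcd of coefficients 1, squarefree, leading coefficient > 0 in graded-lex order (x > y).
1. deg p = 3. A generic line meets the curve in up to 3 points.
2. From the axis intercepts and sections: every point of the y-axis in the box is on the curve; it meets the x-axis at x = 0 (among the integer gridlines).
3. These observations pin down the coefficients.

3*x^2*y + 3*x*y^2 - 2*x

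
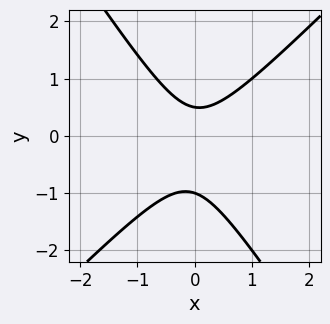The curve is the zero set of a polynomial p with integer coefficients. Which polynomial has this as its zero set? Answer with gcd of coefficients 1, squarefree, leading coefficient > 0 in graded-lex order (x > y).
(a) deg p = 2. A generic line meets the curve in up to 2 points.
(b) Checking where it meets the axes: it misses every integer gridline on the x-axis; one y-axis crossing is at y = -1.
(c) Solving for integer coefficients yields p as stated.

3*x^2 - x*y - 2*y^2 - y + 1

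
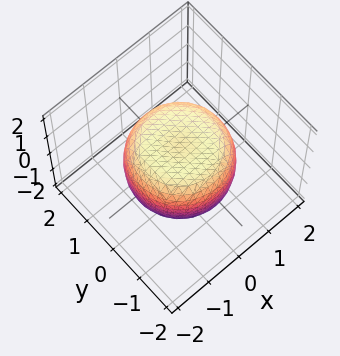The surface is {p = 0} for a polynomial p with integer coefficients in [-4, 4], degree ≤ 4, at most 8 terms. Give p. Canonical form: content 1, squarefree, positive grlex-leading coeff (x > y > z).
1. deg p = 4.
2. Symmetries: the z-axis is an axis of rotation, so x and y enter only as x² + y².
3. Observable constraints: a circular section at z = 1 has radius exactly 1; among the integer gridlines, it crosses the z-axis at z ∈ {-1, 1}.
4. Solving for integer coefficients yields p as stated.

2*x^4 + 4*x^2*y^2 + 2*y^4 - 2*x^2 - 2*y^2 + 3*z^2 - 3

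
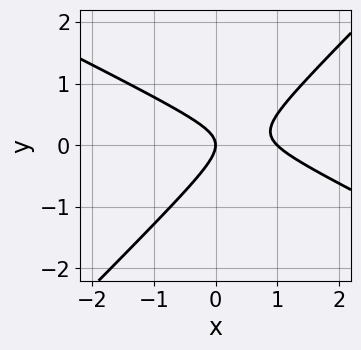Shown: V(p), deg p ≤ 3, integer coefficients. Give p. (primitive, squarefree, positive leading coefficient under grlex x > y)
(a) Degree: a generic line meets the curve in up to 2 points, so deg p = 2.
(b) Against the integer gridlines: among the integer gridlines, it crosses the x-axis at x ∈ {0, 1}; one y-axis crossing is at y = 0.
(c) Putting this together gives p.

x^2 + x*y - 2*y^2 - x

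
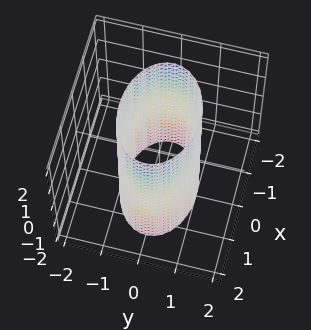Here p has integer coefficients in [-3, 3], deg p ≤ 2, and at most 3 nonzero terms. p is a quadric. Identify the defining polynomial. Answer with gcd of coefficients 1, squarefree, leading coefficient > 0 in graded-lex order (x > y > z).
Degree: constant cross-section along one axis; a quadric, so deg p = 2.
Symmetries: the y ↦ −y reflection is a symmetry, so y appears only in even powers; mirror symmetry x ↦ −x ⇒ only even powers of x; it's symmetric under z → −z, forcing even powers of z.
Against the integer gridlines: the y-axis gridline crossings are at y ∈ {-1, 1}; no z-intercept at any integer in the box.
Matching integer coefficients to the picture gives p.

x^2 + 2*y^2 - 2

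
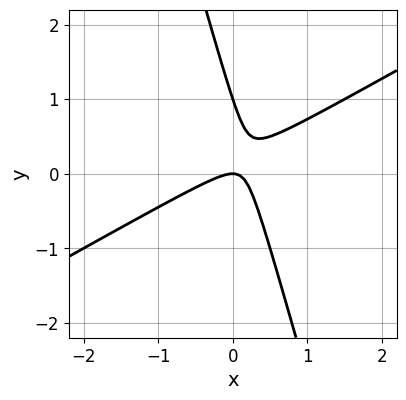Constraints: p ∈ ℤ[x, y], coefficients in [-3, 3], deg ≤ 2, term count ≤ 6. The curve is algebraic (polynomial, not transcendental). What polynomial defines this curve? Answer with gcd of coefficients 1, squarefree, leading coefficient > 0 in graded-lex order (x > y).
2*x^2 - 3*x*y - y^2 + y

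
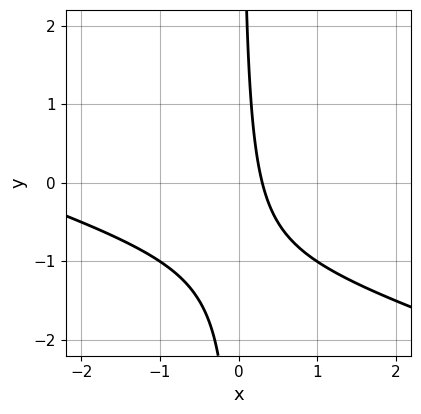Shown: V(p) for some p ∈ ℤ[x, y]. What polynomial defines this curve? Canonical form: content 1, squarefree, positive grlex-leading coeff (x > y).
1. deg p = 2. No degree-1 curve has this shape.
2. Against the integer gridlines: it misses every integer gridline on the y-axis.
3. Putting this together gives p.

x^2 + 3*x*y + 3*x - 1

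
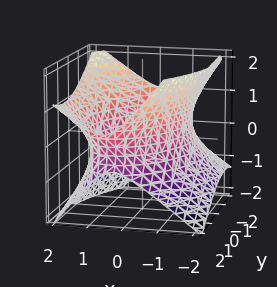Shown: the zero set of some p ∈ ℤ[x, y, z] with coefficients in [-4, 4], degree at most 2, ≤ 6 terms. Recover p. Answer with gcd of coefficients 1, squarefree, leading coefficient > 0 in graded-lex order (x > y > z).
2*x^2 - x*y - x*z + y^2 - 2*z^2 - 3

1. deg p = 2.
2. Against the integer gridlines: no z-intercept at any integer in the box.
3. Together with the visible shape, these determine p as stated.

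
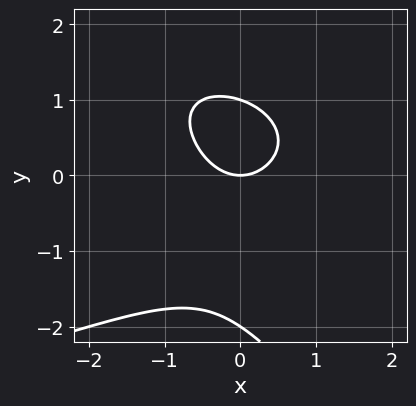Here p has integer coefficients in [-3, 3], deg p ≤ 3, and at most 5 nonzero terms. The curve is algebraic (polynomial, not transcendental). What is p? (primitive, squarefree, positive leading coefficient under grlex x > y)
x*y^2 + y^3 + 2*x^2 + y^2 - 2*y

1. deg p = 3. A generic line meets the curve in up to 3 points.
2. From the visible intercepts: it meets the x-axis at x = 0 (among the integer gridlines); the y-axis gridline crossings are at y ∈ {-2, 0, 1}.
3. These observations pin down the coefficients.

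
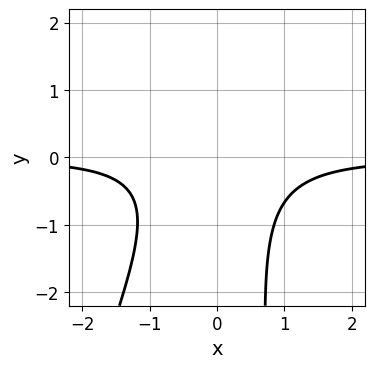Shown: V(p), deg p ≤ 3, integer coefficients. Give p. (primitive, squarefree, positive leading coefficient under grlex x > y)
3*x^2*y - x*y^2 + y^2 + 2

(a) The degree is 3 — no degree-2 curve has this shape.
(b) Against the integer gridlines: no y-intercept at any integer in the box; the curve avoids every integer x-axis point in the box.
(c) Fitting integer coefficients to these (and the overall shape) gives p.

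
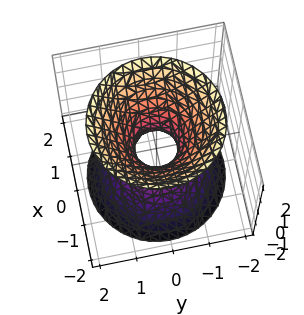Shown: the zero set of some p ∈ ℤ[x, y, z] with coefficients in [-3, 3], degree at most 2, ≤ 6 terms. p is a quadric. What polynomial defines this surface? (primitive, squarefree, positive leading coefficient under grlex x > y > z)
3*x^2 + 3*y^2 - 2*z^2 - 1

1. The degree is 2 — an hourglass — one-sheet hyperboloid; a quadric.
2. Symmetry: the z-axis is an axis of rotation, so x and y enter only as x² + y²; mirror symmetry z ↦ −z ⇒ only even powers of z.
3. From the visible intercepts: a circular section at z = 1 has radius exactly 1; no z-intercept at any integer in the box.
4. The integer polynomial consistent with all of this is the stated p.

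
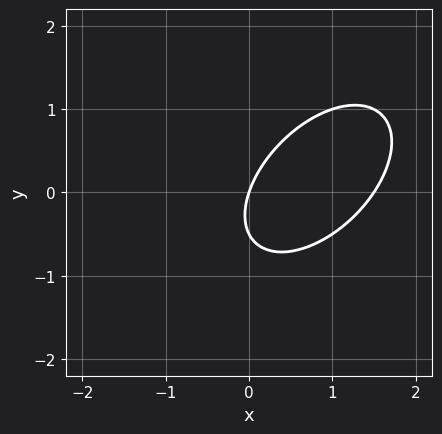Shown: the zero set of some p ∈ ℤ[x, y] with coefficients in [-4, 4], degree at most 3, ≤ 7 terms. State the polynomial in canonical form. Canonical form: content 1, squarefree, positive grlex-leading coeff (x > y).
1. Degree: no degree-1 curve has this shape, so deg p = 2.
2. From the visible intercepts: it crosses the y-axis at the gridline y = 0; one x-axis crossing is at x = 0.
3. These observations pin down the coefficients.

2*x^2 - 2*x*y + 2*y^2 - 3*x + y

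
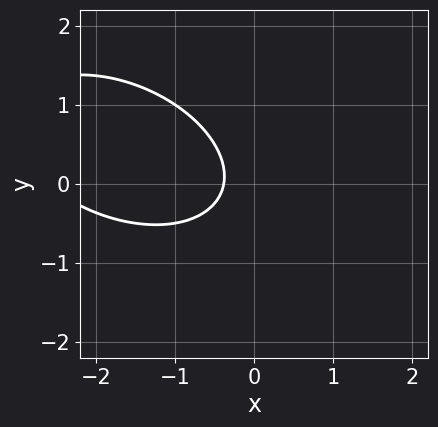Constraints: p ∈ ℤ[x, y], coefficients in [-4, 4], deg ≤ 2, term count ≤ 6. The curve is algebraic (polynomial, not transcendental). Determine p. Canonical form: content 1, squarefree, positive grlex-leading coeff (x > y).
x^2 + x*y + 2*y^2 + 3*x + 1

The degree is 2 — the shape is more complex than any degree-1 curve.
Checking where it meets the axes: no y-intercept at any integer in the box.
Putting this together gives p.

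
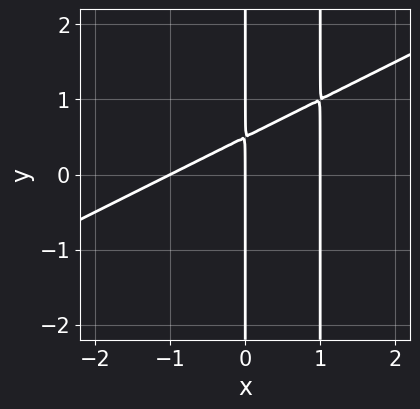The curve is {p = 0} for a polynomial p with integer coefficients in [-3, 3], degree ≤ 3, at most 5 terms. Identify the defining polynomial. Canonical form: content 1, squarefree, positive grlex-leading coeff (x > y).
x^3 - 2*x^2*y + 2*x*y - x

First, degree: no degree-2 curve has this shape, so deg p = 3.
Then, against the integer gridlines: the x-axis gridline crossings are at x ∈ {-1, 0, 1}; every point of the y-axis in the box is on the curve.
Finally, these observations pin down the coefficients.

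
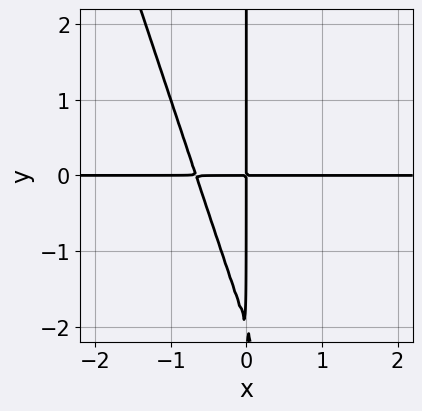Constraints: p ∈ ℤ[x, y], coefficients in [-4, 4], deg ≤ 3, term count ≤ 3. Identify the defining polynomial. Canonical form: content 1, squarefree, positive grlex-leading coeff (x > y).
Degree: a generic line meets the curve in up to 3 points, so deg p = 3.
Observable constraints: every point of the y-axis in the box is on the curve; the visible x-axis segment lies entirely on the curve.
The integer polynomial consistent with all of this is the stated p.

3*x^2*y + x*y^2 + 2*x*y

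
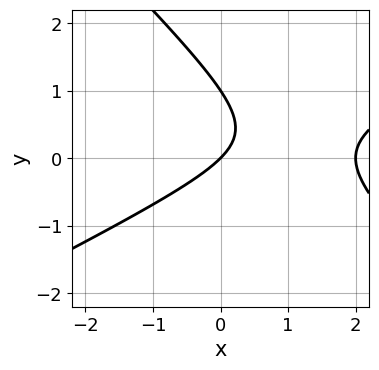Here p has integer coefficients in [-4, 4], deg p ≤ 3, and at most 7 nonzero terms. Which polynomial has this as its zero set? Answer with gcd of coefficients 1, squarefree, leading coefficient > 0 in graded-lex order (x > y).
(a) Degree: the shape is more complex than any degree-1 curve, so deg p = 2.
(b) From the axis intercepts and sections: the y-axis gridline crossings are at y ∈ {0, 1}; the x-axis gridline crossings are at x ∈ {0, 2}.
(c) Assembling these constraints gives the stated polynomial.

x^2 - x*y - 2*y^2 - 2*x + 2*y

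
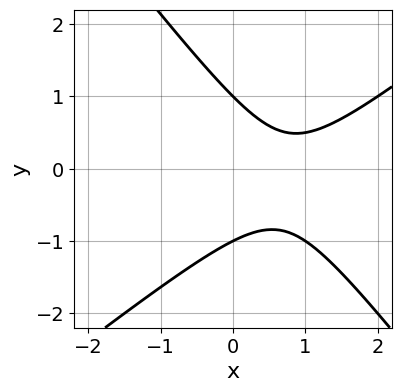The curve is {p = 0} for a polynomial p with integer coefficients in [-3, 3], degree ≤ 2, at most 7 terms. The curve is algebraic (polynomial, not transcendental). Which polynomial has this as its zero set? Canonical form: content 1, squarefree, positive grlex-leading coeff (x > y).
2*x^2 - x*y - 2*y^2 - 3*x + 2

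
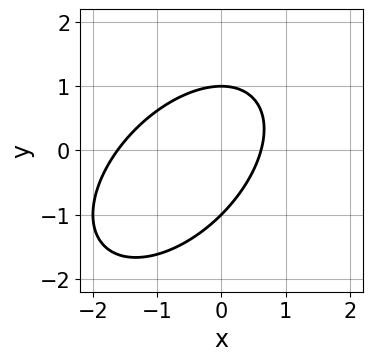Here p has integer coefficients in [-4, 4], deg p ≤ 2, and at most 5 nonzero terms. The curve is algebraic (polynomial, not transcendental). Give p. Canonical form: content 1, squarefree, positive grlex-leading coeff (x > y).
1. The degree is 2 — a generic line meets the curve in up to 2 points.
2. From the axis intercepts and sections: among the integer gridlines, it crosses the y-axis at y ∈ {-1, 1}.
3. Fitting integer coefficients to these (and the overall shape) gives p.

x^2 - x*y + y^2 + x - 1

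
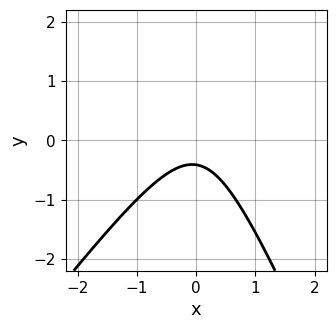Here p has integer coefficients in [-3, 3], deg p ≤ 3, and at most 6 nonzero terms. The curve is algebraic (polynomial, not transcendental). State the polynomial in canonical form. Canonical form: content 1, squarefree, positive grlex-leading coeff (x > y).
3*x^2 - x*y - y^2 + 2*y + 1

1. deg p = 2. A generic line meets the curve in up to 2 points.
2. Observable constraints: it misses every integer gridline on the x-axis.
3. These observations pin down the coefficients.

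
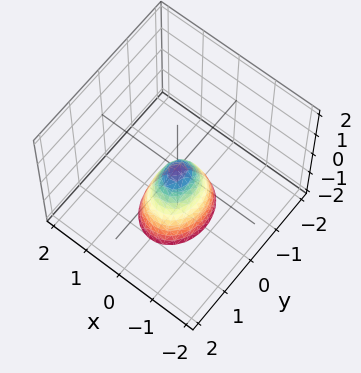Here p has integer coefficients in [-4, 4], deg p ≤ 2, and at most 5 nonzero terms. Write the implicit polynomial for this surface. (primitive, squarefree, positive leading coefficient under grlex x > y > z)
3*x^2 + 2*y^2 + z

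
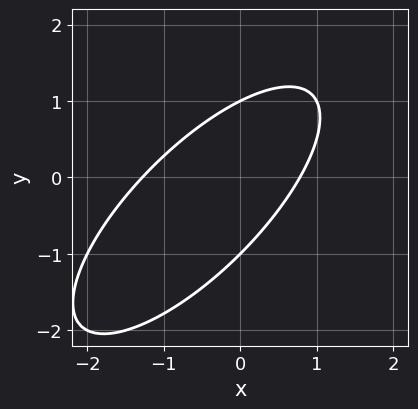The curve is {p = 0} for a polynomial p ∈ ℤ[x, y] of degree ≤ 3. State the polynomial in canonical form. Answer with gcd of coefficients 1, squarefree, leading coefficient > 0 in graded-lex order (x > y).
(a) deg p = 2.
(b) Reading off the gridlines: the y-axis gridline crossings are at y ∈ {-1, 1}.
(c) These observations pin down the coefficients.

2*x^2 - 3*x*y + 2*y^2 + x - 2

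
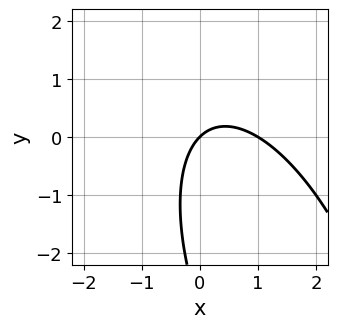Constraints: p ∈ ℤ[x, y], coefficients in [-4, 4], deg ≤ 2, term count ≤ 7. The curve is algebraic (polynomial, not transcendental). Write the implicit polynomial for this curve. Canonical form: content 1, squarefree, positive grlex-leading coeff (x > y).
(a) deg p = 2. A generic line meets the curve in up to 2 points.
(b) Reading off the gridlines: one y-axis crossing is at y = 0; among the integer gridlines, it crosses the x-axis at x ∈ {0, 1}.
(c) Fitting integer coefficients to these (and the overall shape) gives p.

3*x^2 + 2*x*y + y^2 - 3*x + 3*y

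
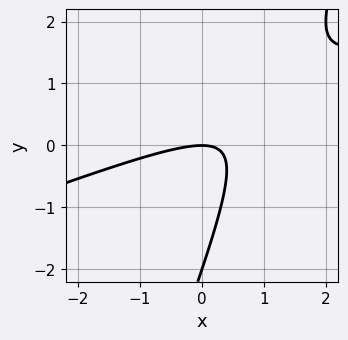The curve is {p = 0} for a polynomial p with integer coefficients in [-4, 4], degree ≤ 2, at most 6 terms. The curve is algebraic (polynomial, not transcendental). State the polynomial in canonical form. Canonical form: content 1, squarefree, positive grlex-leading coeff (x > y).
(a) The degree is 2 — no degree-1 curve has this shape.
(b) From the visible intercepts: among the integer gridlines, it crosses the y-axis at y ∈ {-2, 0}; one x-axis crossing is at x = 0.
(c) The integer polynomial consistent with all of this is the stated p.

x^2 - 3*x*y + y^2 + 2*y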